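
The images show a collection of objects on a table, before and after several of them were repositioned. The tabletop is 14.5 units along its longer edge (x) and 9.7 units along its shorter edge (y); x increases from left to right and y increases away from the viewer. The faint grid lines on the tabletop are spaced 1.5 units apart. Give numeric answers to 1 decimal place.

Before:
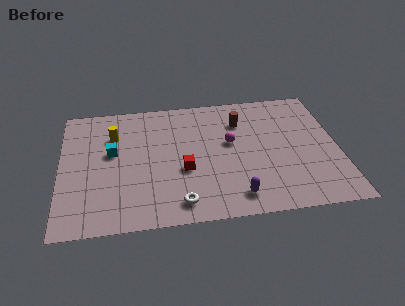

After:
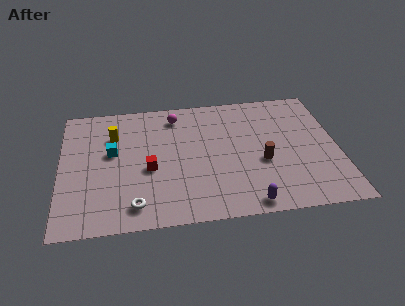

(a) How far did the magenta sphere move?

3.8

The magenta sphere moved from about (8.9, 5.6) to (6.1, 8.1), a distance of √(2.8² + 2.5²) ≈ 3.8.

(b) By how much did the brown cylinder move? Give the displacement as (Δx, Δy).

(1.0, -3.3)

From the two frames, the brown cylinder sits at roughly (9.5, 7.2) before and (10.5, 3.9) after.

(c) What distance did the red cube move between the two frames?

1.8

The red cube was near (6.4, 3.8) before and (4.6, 4.1) after, so it travelled √(1.8² + 0.3²) ≈ 1.8 units.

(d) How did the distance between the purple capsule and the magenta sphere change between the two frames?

+3.9

The distance was about 4.1 in the first image and 8.0 in the second, so they moved 3.9 units further apart.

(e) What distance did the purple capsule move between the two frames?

0.8

The purple capsule moved from about (9.0, 1.5) to (9.6, 0.9), a distance of √(0.6² + 0.6²) ≈ 0.8.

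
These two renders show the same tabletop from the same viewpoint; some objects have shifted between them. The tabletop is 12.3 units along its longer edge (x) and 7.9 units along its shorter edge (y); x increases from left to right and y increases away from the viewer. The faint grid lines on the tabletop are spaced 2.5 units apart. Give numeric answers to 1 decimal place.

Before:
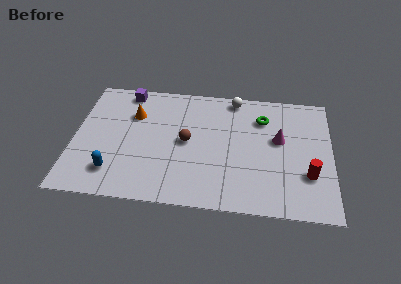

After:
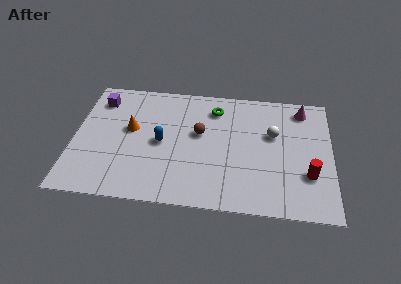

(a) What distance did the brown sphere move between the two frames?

0.8

From (5.4, 4.0) to (6.0, 4.6), the brown sphere covered √(0.6² + 0.6²) ≈ 0.8 units.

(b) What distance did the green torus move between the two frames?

2.3

The green torus was near (9.0, 5.9) before and (6.7, 6.3) after, so it travelled √(2.3² + 0.4²) ≈ 2.3 units.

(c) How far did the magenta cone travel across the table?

2.4

The magenta cone moved from about (9.8, 4.6) to (10.9, 6.7), a distance of √(1.1² + 2.1²) ≈ 2.4.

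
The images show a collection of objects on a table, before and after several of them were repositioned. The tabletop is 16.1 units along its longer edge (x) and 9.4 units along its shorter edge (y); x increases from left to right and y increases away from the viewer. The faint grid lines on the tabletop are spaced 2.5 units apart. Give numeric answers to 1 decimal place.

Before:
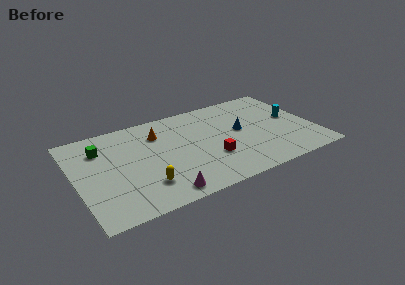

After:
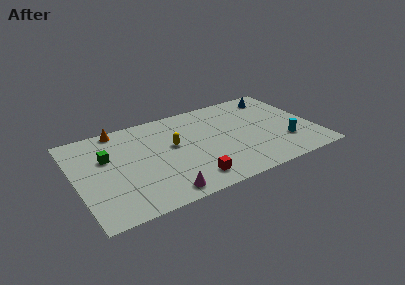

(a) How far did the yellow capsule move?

3.9

The yellow capsule moved from about (4.3, 2.3) to (6.6, 5.4), a distance of √(2.3² + 3.1²) ≈ 3.9.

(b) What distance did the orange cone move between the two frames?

3.0

The orange cone moved from about (5.8, 7.0) to (3.3, 8.6), a distance of √(2.5² + 1.6²) ≈ 3.0.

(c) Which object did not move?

the magenta cone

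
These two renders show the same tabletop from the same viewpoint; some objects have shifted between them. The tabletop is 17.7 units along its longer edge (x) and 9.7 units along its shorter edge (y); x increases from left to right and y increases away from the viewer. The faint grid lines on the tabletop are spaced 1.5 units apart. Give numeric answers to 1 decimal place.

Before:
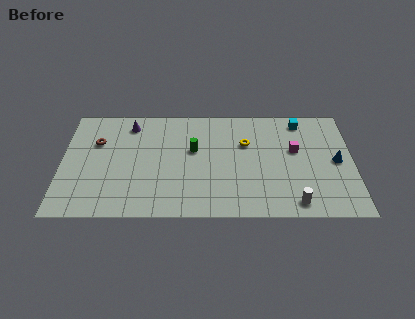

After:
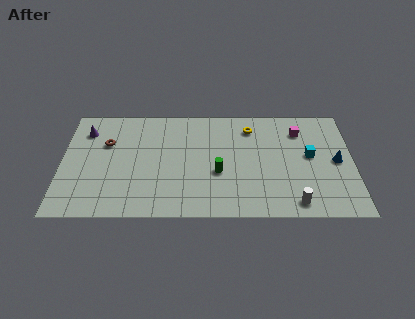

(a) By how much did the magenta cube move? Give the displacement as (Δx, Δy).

(0.3, 1.7)

The magenta cube started near (14.2, 5.8) and ended near (14.5, 7.5).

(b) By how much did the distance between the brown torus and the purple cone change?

-0.9

They were about 2.6 units apart before and 1.7 after — 0.9 units closer together.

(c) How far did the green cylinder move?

2.5

The green cylinder was near (8.0, 5.8) before and (9.5, 3.8) after, so it travelled √(1.5² + 2.0²) ≈ 2.5 units.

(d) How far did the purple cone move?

2.8

The purple cone was near (4.1, 8.1) before and (1.4, 7.5) after, so it travelled √(2.7² + 0.6²) ≈ 2.8 units.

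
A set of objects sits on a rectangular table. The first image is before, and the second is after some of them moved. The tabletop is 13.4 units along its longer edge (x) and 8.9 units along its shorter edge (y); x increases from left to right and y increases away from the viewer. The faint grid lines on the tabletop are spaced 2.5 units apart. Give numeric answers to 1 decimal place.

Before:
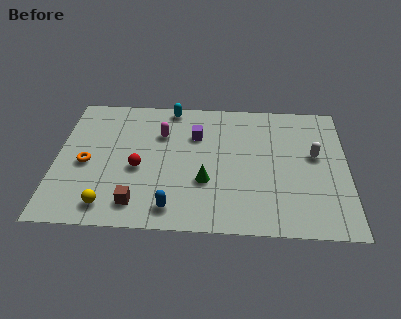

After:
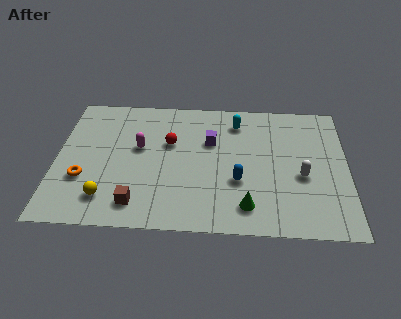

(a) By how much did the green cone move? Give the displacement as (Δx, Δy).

(1.9, -1.5)

The green cone was at about (6.9, 3.1) and moved to about (8.8, 1.6).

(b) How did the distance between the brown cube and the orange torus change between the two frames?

-0.6

They were about 3.5 units apart before and 2.9 after — 0.6 units closer together.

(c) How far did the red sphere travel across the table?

2.3

From (3.8, 3.8) to (5.2, 5.6), the red sphere covered √(1.4² + 1.8²) ≈ 2.3 units.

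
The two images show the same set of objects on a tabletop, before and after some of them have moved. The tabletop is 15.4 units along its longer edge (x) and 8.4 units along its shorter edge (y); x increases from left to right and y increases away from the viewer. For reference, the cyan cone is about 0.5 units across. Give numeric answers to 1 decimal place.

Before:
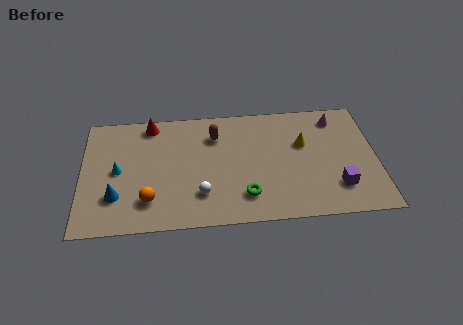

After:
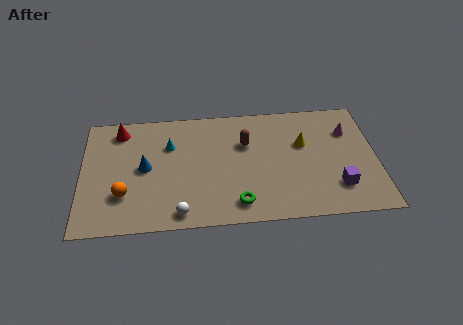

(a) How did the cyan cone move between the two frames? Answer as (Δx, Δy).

(2.7, 1.6)

The cyan cone started near (1.9, 4.2) and ended near (4.6, 5.8).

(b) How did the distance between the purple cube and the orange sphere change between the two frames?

+1.3

The distance was about 9.8 in the first image and 11.1 in the second, so they moved 1.3 units further apart.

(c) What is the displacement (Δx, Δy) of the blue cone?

(1.5, 1.9)

From the two frames, the blue cone sits at roughly (1.8, 2.4) before and (3.3, 4.3) after.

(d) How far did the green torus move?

0.6

The green torus was near (8.5, 1.9) before and (8.1, 1.4) after, so it travelled √(0.4² + 0.5²) ≈ 0.6 units.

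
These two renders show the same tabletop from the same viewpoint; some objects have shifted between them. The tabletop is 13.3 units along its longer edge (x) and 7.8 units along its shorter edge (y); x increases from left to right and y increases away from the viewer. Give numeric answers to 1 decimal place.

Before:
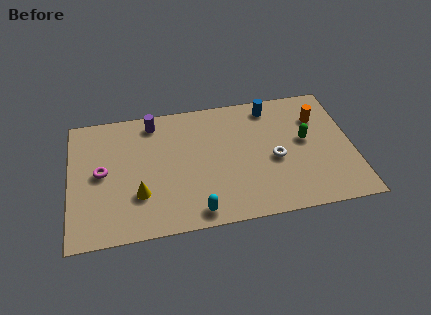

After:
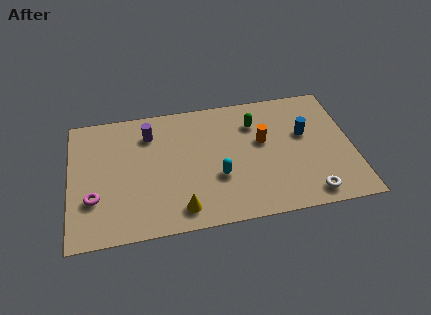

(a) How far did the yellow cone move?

2.2

The yellow cone was near (3.2, 2.4) before and (5.1, 1.2) after, so it travelled √(1.9² + 1.2²) ≈ 2.2 units.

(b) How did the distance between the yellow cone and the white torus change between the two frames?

-0.5

Before: roughly 6.5 units apart; after: 6.0. That's 0.5 units closer together.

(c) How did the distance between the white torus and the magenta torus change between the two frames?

+2.0

Before: roughly 8.1 units apart; after: 10.1. That's 2.0 units further apart.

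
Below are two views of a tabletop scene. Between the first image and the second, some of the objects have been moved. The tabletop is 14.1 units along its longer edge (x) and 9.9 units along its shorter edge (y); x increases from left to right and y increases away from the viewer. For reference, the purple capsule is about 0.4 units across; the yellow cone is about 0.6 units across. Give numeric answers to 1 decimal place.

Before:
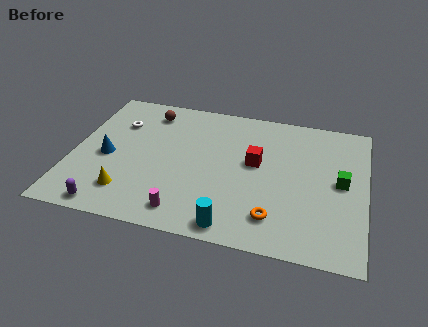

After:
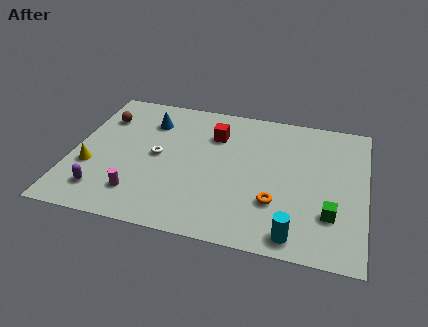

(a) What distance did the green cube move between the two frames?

2.3

The green cube moved from about (12.9, 5.1) to (12.5, 2.8), a distance of √(0.4² + 2.3²) ≈ 2.3.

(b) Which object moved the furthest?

the blue cone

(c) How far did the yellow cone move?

2.4

The yellow cone was near (2.9, 2.1) before and (1.0, 3.5) after, so it travelled √(1.9² + 1.4²) ≈ 2.4 units.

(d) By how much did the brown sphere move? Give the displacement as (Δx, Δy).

(-2.2, -0.9)

The brown sphere was at about (3.4, 8.2) and moved to about (1.2, 7.3).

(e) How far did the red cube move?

2.6

From (8.8, 5.6) to (6.7, 7.2), the red cube covered √(2.1² + 1.6²) ≈ 2.6 units.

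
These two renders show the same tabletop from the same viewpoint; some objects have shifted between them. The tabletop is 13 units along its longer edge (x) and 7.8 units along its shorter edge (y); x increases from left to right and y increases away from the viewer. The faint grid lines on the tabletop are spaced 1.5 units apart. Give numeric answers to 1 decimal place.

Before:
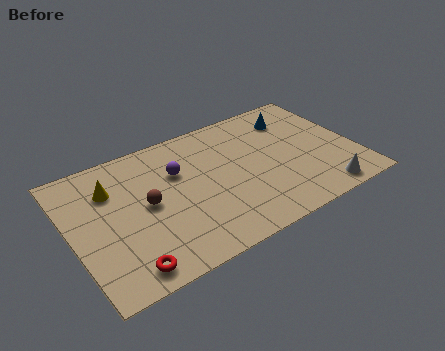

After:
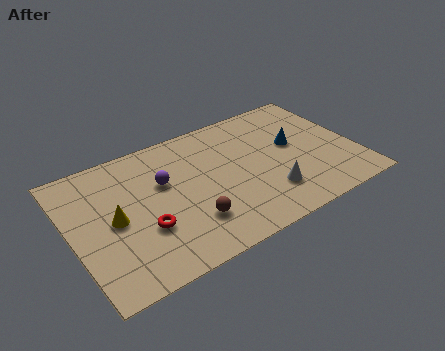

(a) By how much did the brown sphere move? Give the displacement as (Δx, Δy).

(1.7, -1.9)

The brown sphere started near (3.4, 4.0) and ended near (5.1, 2.1).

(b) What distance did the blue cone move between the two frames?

1.7

The blue cone was near (10.6, 6.1) before and (10.3, 4.4) after, so it travelled √(0.3² + 1.7²) ≈ 1.7 units.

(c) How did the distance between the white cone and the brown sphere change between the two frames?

-4.6

Before: roughly 8.2 units apart; after: 3.6. That's 4.6 units closer together.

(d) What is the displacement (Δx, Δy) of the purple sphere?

(-0.7, -0.3)

From the two frames, the purple sphere sits at roughly (5.0, 5.2) before and (4.3, 4.9) after.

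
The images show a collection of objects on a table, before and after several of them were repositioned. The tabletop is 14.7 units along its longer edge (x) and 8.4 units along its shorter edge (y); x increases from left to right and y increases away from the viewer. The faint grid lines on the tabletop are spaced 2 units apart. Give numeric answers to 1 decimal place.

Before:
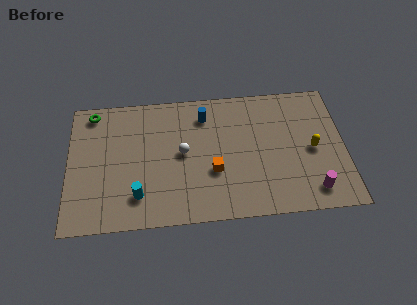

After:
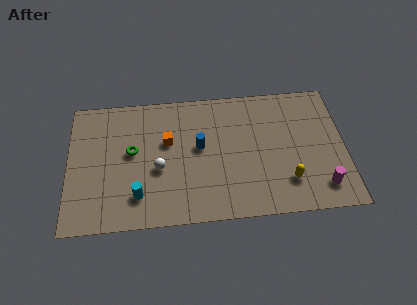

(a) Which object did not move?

the cyan cylinder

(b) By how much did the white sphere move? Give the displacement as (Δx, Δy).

(-1.3, -0.9)

The white sphere started near (6.1, 4.4) and ended near (4.8, 3.5).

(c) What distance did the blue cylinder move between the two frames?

2.0

The blue cylinder was near (7.3, 6.7) before and (7.0, 4.7) after, so it travelled √(0.3² + 2.0²) ≈ 2.0 units.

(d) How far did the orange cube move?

3.2

The orange cube moved from about (7.7, 3.1) to (5.3, 5.2), a distance of √(2.4² + 2.1²) ≈ 3.2.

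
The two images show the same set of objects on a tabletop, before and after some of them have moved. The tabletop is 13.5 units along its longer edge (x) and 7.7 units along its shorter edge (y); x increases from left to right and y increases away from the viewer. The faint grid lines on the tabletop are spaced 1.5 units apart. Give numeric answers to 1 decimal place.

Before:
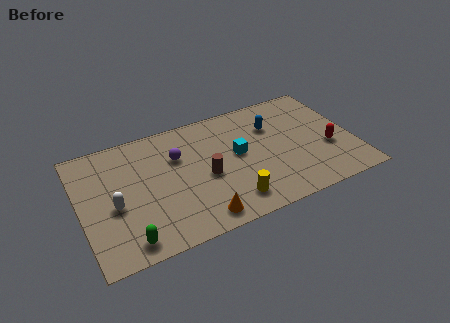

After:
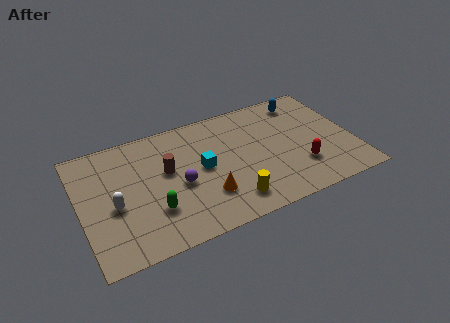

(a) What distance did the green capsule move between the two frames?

1.9

The green capsule moved from about (2.0, 1.0) to (3.4, 2.3), a distance of √(1.4² + 1.3²) ≈ 1.9.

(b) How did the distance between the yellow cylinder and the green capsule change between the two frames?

-1.3

The distance was about 5.1 in the first image and 3.8 in the second, so they moved 1.3 units closer together.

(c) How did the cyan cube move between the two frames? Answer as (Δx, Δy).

(-1.8, -0.2)

From the two frames, the cyan cube sits at roughly (7.8, 4.2) before and (6.0, 4.0) after.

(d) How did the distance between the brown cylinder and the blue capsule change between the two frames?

+3.3

The distance was about 4.1 in the first image and 7.4 in the second, so they moved 3.3 units further apart.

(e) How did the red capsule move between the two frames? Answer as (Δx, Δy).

(-1.5, -0.7)

The red capsule started near (12.2, 2.9) and ended near (10.7, 2.2).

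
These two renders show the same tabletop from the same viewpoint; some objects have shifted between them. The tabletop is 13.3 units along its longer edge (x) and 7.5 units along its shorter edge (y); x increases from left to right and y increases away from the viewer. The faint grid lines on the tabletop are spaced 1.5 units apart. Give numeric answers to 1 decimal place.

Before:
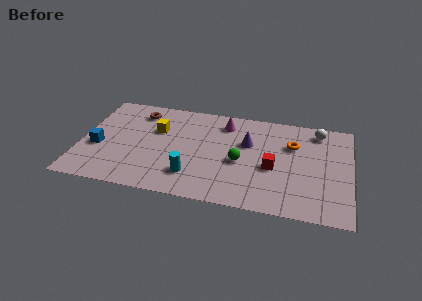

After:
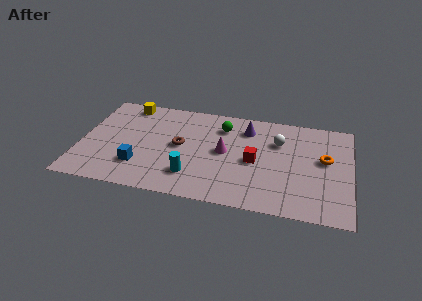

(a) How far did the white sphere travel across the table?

2.2

The white sphere was near (11.6, 6.4) before and (9.7, 5.2) after, so it travelled √(1.9² + 1.2²) ≈ 2.2 units.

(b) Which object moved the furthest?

the brown torus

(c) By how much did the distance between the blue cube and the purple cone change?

-1.1

They were about 7.5 units apart before and 6.4 after — 1.1 units closer together.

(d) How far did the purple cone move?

1.1

From (8.2, 4.8) to (8.1, 5.9), the purple cone covered √(0.1² + 1.1²) ≈ 1.1 units.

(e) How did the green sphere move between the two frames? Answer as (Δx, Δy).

(-1.0, 2.5)

The green sphere was at about (7.9, 3.3) and moved to about (6.9, 5.8).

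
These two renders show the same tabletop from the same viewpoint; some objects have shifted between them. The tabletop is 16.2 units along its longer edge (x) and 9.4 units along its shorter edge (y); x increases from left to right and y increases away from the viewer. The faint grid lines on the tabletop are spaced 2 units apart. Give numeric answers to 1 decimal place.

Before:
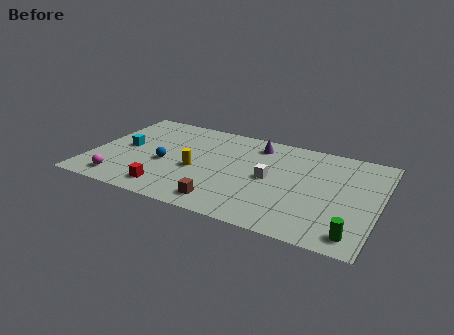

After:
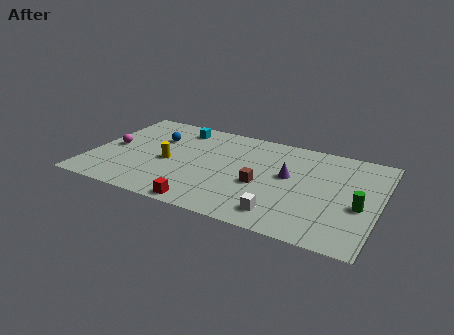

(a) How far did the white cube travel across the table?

3.3

From (10.1, 4.7) to (11.1, 1.6), the white cube covered √(1.0² + 3.1²) ≈ 3.3 units.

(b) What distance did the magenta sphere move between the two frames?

3.3

The magenta sphere moved from about (2.0, 1.4) to (1.1, 4.6), a distance of √(0.9² + 3.2²) ≈ 3.3.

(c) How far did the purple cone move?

3.3

The purple cone moved from about (9.0, 7.8) to (11.1, 5.3), a distance of √(2.1² + 2.5²) ≈ 3.3.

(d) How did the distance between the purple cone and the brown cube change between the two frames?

-4.5

They were about 6.5 units apart before and 2.0 after — 4.5 units closer together.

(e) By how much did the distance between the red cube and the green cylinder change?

-1.5

Before: roughly 10.4 units apart; after: 8.9. That's 1.5 units closer together.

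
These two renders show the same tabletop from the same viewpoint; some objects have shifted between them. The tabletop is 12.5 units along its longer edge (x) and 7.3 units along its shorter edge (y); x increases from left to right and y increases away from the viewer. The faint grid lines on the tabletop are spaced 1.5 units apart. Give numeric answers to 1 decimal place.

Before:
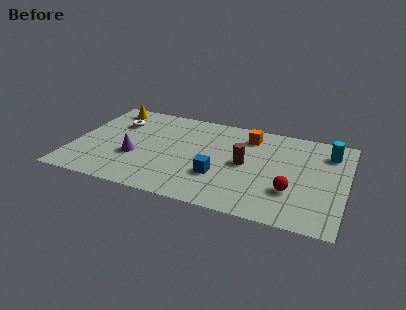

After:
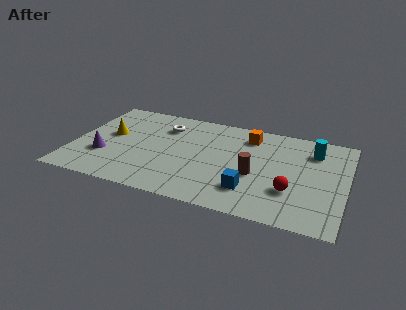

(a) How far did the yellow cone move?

2.2

From (1.3, 6.3) to (1.6, 4.1), the yellow cone covered √(0.3² + 2.2²) ≈ 2.2 units.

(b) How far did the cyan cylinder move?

0.7

The cyan cylinder moved from about (11.6, 5.7) to (10.9, 5.6), a distance of √(0.7² + 0.1²) ≈ 0.7.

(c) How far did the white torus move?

2.2

The white torus moved from about (1.8, 5.2) to (4.0, 5.5), a distance of √(2.2² + 0.3²) ≈ 2.2.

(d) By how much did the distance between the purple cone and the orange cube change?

+1.4

They were about 5.9 units apart before and 7.3 after — 1.4 units further apart.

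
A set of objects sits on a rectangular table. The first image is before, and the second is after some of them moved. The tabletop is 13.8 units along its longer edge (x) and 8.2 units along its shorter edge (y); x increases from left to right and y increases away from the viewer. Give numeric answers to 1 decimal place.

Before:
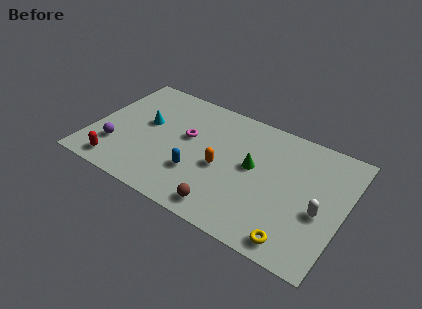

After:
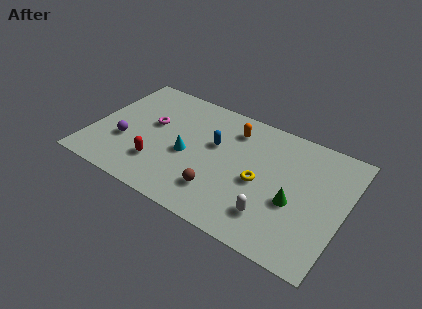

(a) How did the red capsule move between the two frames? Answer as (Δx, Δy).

(2.1, 1.1)

The red capsule started near (1.8, 1.1) and ended near (3.9, 2.2).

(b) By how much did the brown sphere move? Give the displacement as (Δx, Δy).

(-0.5, 0.9)

The brown sphere was at about (7.8, 1.1) and moved to about (7.3, 2.0).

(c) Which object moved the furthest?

the yellow torus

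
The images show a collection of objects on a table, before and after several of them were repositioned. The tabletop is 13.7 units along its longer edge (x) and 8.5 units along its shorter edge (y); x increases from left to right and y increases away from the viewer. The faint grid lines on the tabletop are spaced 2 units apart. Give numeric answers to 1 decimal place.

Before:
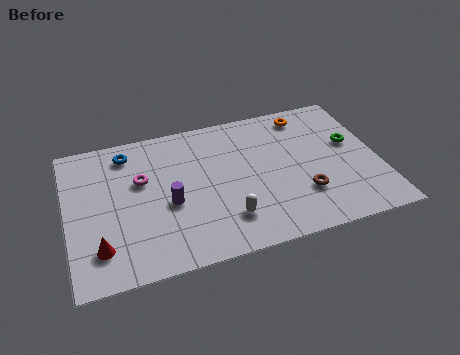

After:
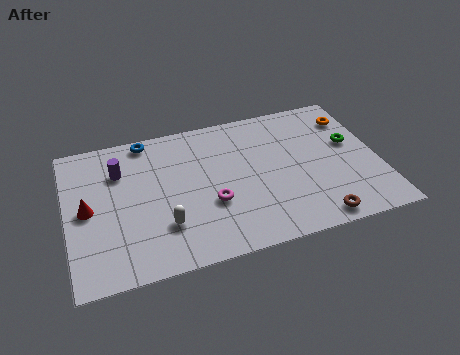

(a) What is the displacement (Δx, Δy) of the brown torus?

(0.4, -1.6)

The brown torus started near (10.2, 2.5) and ended near (10.6, 0.9).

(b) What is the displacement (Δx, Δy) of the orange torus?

(2.0, -0.7)

From the two frames, the orange torus sits at roughly (10.8, 7.3) before and (12.8, 6.6) after.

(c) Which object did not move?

the green torus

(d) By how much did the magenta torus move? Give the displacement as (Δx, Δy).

(2.9, -2.2)

The magenta torus started near (3.3, 5.3) and ended near (6.2, 3.1).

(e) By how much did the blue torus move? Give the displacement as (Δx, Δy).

(0.9, 0.6)

The blue torus started near (2.8, 7.1) and ended near (3.7, 7.7).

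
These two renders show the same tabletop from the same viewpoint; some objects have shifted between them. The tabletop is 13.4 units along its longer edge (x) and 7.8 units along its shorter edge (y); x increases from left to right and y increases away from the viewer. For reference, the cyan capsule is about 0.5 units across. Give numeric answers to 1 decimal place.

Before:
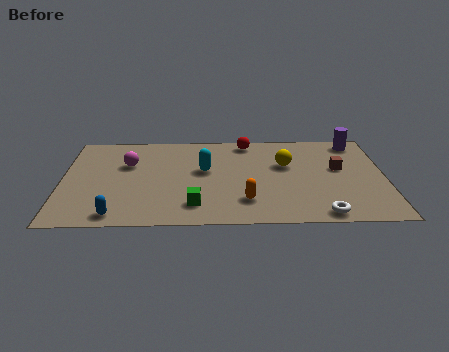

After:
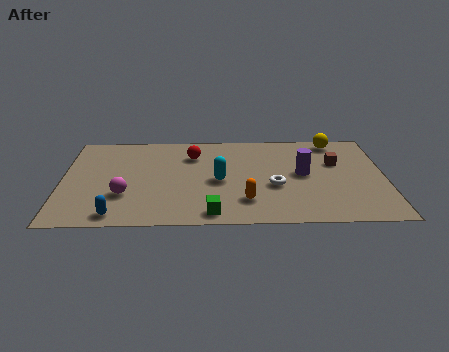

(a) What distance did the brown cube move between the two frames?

0.5

The brown cube moved from about (11.5, 4.5) to (11.4, 5.0), a distance of √(0.1² + 0.5²) ≈ 0.5.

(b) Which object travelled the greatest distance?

the purple cylinder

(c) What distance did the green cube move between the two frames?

1.0

The green cube moved from about (5.5, 1.6) to (6.2, 0.9), a distance of √(0.7² + 0.7²) ≈ 1.0.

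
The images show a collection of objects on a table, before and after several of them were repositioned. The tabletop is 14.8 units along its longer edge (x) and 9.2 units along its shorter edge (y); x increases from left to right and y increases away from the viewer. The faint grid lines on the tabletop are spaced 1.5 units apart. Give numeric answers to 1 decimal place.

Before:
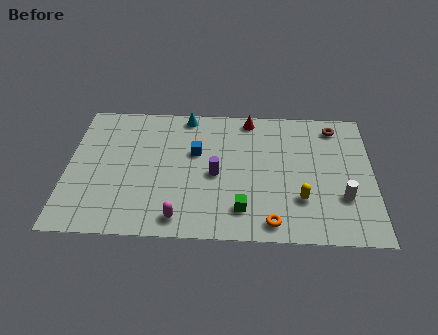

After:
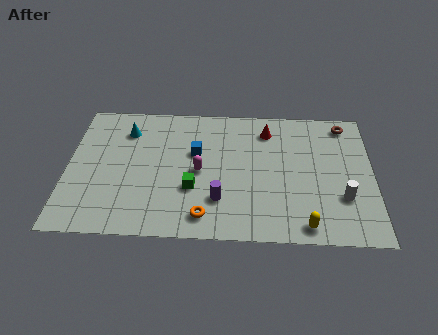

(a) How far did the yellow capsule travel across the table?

1.7

The yellow capsule moved from about (11.3, 2.7) to (11.5, 1.0), a distance of √(0.2² + 1.7²) ≈ 1.7.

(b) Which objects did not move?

the white cylinder and the blue cube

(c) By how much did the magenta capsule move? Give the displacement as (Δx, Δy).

(0.9, 3.2)

The magenta capsule started near (5.5, 1.2) and ended near (6.4, 4.4).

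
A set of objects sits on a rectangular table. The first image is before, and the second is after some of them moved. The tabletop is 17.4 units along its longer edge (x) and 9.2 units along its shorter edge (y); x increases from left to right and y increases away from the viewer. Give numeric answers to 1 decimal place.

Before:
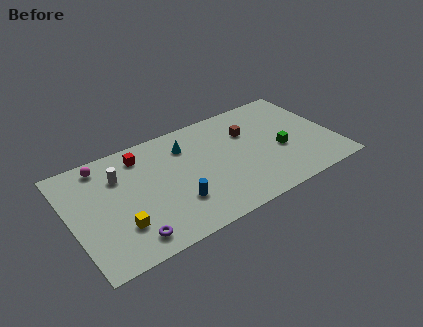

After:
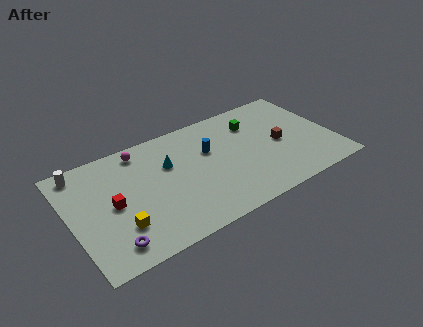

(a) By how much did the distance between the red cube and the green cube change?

+0.5

Before: roughly 9.6 units apart; after: 10.1. That's 0.5 units further apart.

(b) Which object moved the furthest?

the blue cylinder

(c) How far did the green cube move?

3.4

The green cube was near (13.8, 3.8) before and (12.5, 6.9) after, so it travelled √(1.3² + 3.1²) ≈ 3.4 units.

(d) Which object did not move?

the yellow cube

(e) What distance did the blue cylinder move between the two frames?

4.2

From (6.6, 2.7) to (9.3, 5.9), the blue cylinder covered √(2.7² + 3.2²) ≈ 4.2 units.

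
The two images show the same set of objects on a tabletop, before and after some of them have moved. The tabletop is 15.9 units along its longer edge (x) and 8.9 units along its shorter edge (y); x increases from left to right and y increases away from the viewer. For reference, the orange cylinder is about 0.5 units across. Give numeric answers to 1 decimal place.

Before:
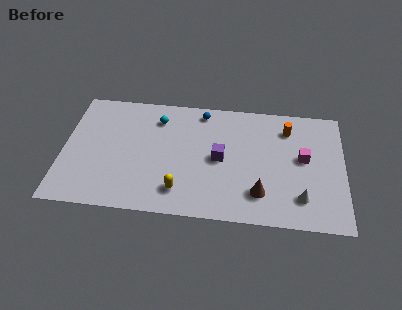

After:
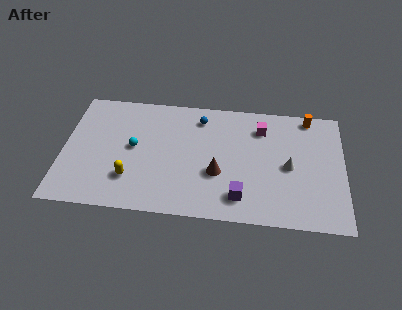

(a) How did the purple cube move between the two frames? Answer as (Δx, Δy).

(1.2, -2.7)

The purple cube started near (8.9, 4.4) and ended near (10.1, 1.7).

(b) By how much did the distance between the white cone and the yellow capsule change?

+2.3

The distance was about 6.8 in the first image and 9.1 in the second, so they moved 2.3 units further apart.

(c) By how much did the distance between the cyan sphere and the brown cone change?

-2.7

Before: roughly 7.7 units apart; after: 5.0. That's 2.7 units closer together.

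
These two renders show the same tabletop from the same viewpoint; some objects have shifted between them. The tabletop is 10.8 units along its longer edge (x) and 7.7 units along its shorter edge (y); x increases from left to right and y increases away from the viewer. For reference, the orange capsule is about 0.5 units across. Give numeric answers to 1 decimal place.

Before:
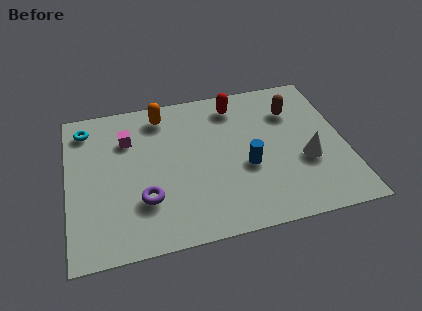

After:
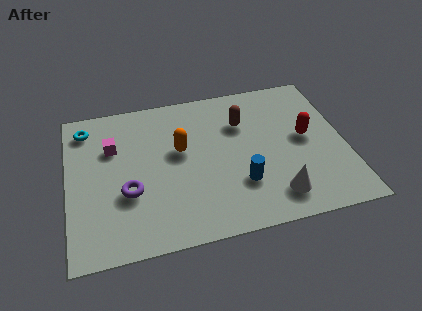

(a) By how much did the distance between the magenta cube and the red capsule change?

+3.2

Before: roughly 4.4 units apart; after: 7.6. That's 3.2 units further apart.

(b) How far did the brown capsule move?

2.0

The brown capsule moved from about (8.9, 5.6) to (6.9, 5.4), a distance of √(2.0² + 0.2²) ≈ 2.0.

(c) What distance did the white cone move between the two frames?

2.0

From (9.2, 2.9) to (7.9, 1.4), the white cone covered √(1.3² + 1.5²) ≈ 2.0 units.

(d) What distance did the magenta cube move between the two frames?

0.7

The magenta cube moved from about (2.4, 5.5) to (1.8, 5.2), a distance of √(0.6² + 0.3²) ≈ 0.7.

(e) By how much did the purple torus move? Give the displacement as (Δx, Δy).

(-0.6, 0.5)

From the two frames, the purple torus sits at roughly (2.9, 2.3) before and (2.3, 2.8) after.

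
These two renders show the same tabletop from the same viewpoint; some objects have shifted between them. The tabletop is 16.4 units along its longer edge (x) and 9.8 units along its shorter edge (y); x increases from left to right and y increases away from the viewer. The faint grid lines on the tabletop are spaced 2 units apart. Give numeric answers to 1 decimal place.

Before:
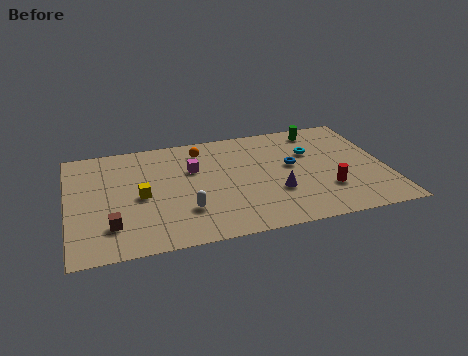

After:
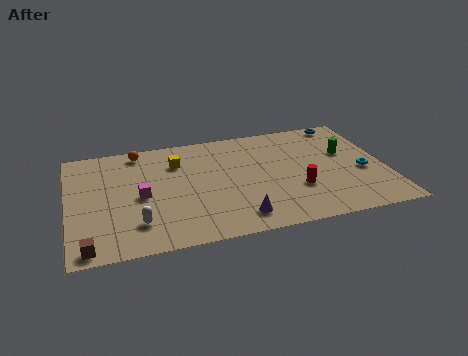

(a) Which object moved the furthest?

the blue torus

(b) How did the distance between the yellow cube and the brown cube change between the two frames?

+5.2

They were about 2.7 units apart before and 7.9 after — 5.2 units further apart.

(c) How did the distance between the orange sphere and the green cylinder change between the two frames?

+4.7

The distance was about 6.3 in the first image and 11.0 in the second, so they moved 4.7 units further apart.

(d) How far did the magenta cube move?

3.3

From (6.5, 6.4) to (3.7, 4.6), the magenta cube covered √(2.8² + 1.8²) ≈ 3.3 units.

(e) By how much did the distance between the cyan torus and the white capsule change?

+4.2

The distance was about 7.7 in the first image and 11.9 in the second, so they moved 4.2 units further apart.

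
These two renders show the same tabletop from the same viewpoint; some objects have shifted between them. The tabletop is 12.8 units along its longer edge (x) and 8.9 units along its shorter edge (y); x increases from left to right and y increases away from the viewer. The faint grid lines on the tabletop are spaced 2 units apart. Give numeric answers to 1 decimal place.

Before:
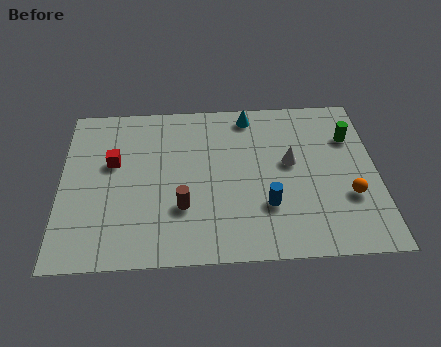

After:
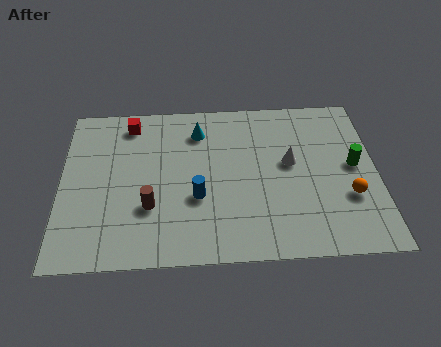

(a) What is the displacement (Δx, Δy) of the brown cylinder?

(-1.3, 0.1)

From the two frames, the brown cylinder sits at roughly (4.9, 2.8) before and (3.6, 2.9) after.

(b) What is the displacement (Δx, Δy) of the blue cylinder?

(-2.8, 0.6)

The blue cylinder was at about (8.3, 2.7) and moved to about (5.5, 3.3).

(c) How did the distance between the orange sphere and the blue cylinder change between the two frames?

+2.8

The distance was about 3.3 in the first image and 6.1 in the second, so they moved 2.8 units further apart.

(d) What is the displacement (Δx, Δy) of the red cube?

(0.7, 2.2)

The red cube was at about (2.1, 5.4) and moved to about (2.8, 7.6).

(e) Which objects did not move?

the orange sphere and the white cone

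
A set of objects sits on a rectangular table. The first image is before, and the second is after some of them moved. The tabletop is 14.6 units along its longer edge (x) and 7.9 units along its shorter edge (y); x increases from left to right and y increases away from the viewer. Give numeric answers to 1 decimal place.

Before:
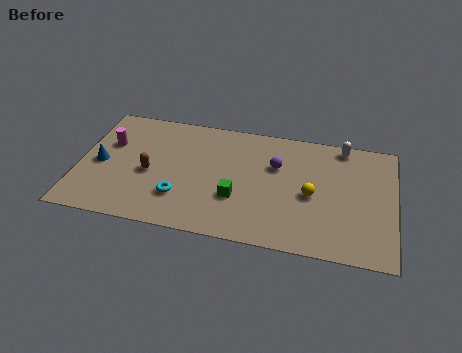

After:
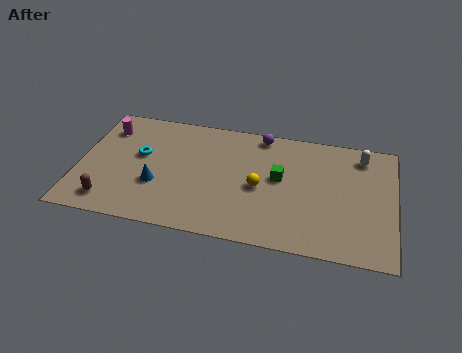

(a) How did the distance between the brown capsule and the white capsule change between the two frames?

+3.1

Before: roughly 9.5 units apart; after: 12.6. That's 3.1 units further apart.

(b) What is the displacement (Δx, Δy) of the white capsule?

(0.9, -0.5)

The white capsule was at about (12.1, 7.1) and moved to about (13.0, 6.6).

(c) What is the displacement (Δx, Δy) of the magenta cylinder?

(-0.2, 1.0)

From the two frames, the magenta cylinder sits at roughly (1.3, 5.1) before and (1.1, 6.1) after.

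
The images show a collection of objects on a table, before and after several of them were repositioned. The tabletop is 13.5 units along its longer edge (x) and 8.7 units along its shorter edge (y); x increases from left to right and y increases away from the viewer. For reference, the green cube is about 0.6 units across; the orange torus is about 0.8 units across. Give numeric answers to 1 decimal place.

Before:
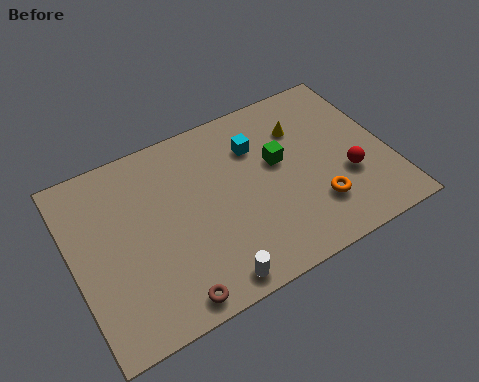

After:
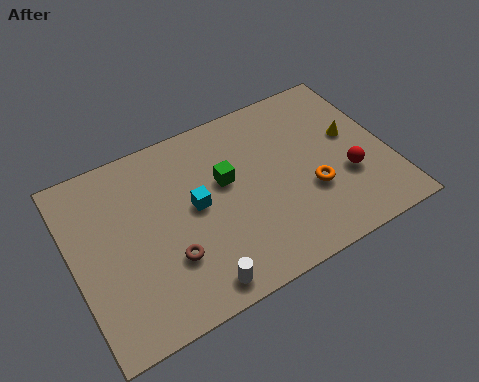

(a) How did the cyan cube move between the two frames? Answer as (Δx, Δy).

(-2.9, -1.7)

The cyan cube was at about (8.1, 6.3) and moved to about (5.2, 4.6).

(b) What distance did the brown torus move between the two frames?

1.8

The brown torus was near (3.6, 0.9) before and (3.8, 2.7) after, so it travelled √(0.2² + 1.8²) ≈ 1.8 units.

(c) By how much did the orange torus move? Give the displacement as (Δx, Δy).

(-0.1, 0.8)

From the two frames, the orange torus sits at roughly (10.1, 2.3) before and (10.0, 3.1) after.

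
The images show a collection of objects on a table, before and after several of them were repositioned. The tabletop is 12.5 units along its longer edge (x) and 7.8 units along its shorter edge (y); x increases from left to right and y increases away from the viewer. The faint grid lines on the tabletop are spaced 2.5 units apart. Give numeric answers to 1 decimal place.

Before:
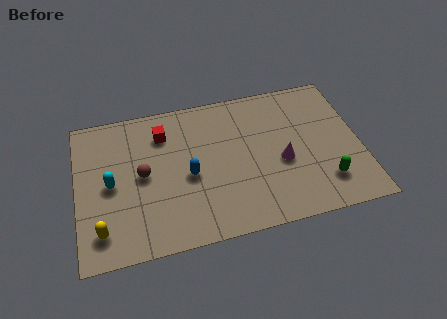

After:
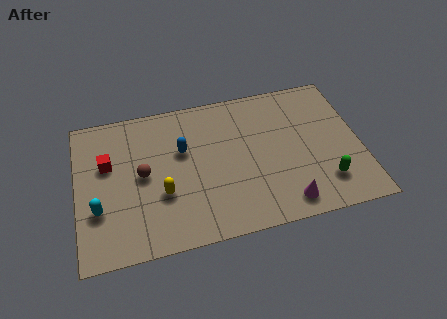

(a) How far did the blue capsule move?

1.4

From (4.9, 3.5) to (4.7, 4.9), the blue capsule covered √(0.2² + 1.4²) ≈ 1.4 units.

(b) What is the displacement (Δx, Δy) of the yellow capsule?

(2.7, 1.3)

The yellow capsule was at about (1.0, 1.5) and moved to about (3.7, 2.8).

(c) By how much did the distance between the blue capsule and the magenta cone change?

+1.6

They were about 4.1 units apart before and 5.7 after — 1.6 units further apart.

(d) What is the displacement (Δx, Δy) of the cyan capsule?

(-0.6, -1.2)

From the two frames, the cyan capsule sits at roughly (1.5, 3.8) before and (0.9, 2.6) after.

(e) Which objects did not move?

the brown sphere and the green capsule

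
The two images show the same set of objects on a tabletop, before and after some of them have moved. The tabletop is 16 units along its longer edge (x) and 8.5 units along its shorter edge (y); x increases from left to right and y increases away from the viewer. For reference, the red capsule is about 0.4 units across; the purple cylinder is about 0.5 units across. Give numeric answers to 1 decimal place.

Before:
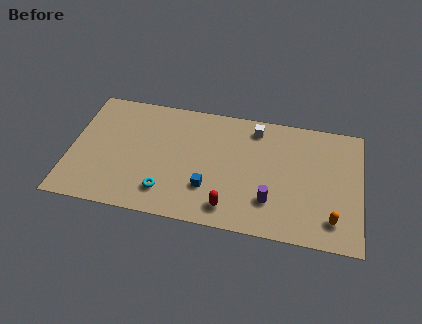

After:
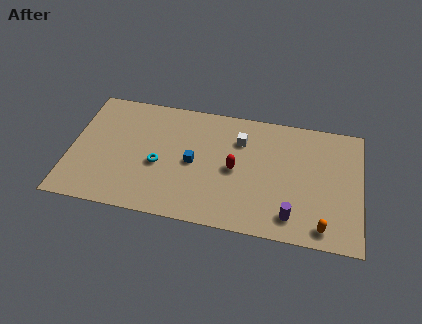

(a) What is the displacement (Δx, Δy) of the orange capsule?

(-0.5, -0.6)

The orange capsule was at about (14.5, 1.7) and moved to about (14.0, 1.1).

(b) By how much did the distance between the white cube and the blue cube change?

-2.0

Before: roughly 5.3 units apart; after: 3.3. That's 2.0 units closer together.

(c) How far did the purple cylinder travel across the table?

1.4

From (11.1, 2.3) to (12.3, 1.5), the purple cylinder covered √(1.2² + 0.8²) ≈ 1.4 units.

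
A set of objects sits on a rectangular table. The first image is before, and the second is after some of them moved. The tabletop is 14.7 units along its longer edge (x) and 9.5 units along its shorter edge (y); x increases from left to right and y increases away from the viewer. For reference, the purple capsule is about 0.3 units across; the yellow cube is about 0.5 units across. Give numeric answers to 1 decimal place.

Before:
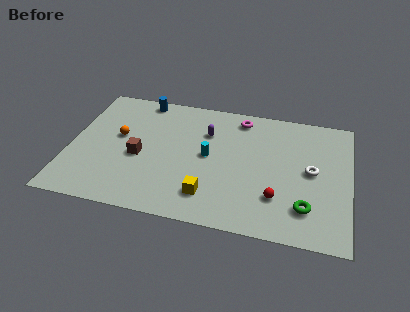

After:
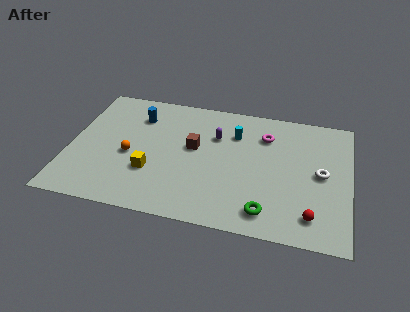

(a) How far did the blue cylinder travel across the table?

1.4

The blue cylinder was near (3.5, 8.6) before and (3.4, 7.2) after, so it travelled √(0.1² + 1.4²) ≈ 1.4 units.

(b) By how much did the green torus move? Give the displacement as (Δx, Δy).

(-2.0, -0.7)

From the two frames, the green torus sits at roughly (12.5, 2.2) before and (10.5, 1.5) after.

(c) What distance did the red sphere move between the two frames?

2.0

From (11.0, 2.6) to (12.8, 1.7), the red sphere covered √(1.8² + 0.9²) ≈ 2.0 units.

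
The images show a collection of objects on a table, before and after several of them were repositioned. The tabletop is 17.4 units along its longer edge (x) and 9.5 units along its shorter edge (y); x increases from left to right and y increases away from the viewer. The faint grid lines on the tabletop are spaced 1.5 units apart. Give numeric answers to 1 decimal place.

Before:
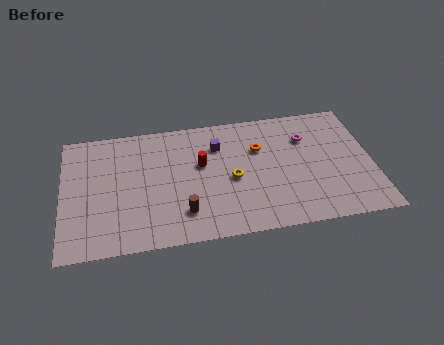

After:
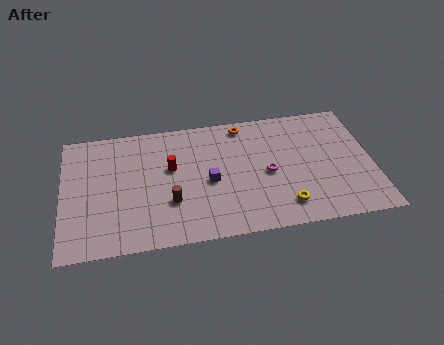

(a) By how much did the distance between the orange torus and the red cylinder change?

+1.6

Before: roughly 3.4 units apart; after: 5.0. That's 1.6 units further apart.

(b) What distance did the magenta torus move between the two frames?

3.3

From (13.8, 6.8) to (11.5, 4.4), the magenta torus covered √(2.3² + 2.4²) ≈ 3.3 units.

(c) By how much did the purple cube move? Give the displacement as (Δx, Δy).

(-0.6, -2.7)

The purple cube started near (8.8, 7.0) and ended near (8.2, 4.3).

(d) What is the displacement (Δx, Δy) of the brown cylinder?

(-0.7, 0.9)

The brown cylinder was at about (6.7, 2.2) and moved to about (6.0, 3.1).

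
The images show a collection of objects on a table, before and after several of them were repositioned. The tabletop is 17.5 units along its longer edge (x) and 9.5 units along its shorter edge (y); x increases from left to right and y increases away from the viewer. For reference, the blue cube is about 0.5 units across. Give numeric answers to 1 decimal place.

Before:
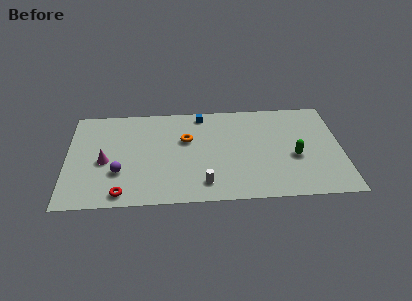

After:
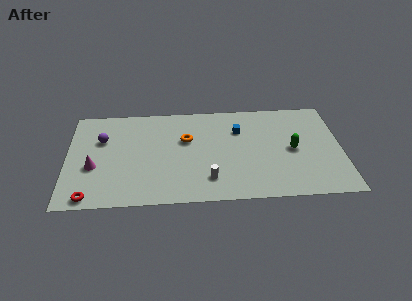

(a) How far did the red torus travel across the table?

2.0

The red torus was near (3.5, 1.1) before and (1.5, 0.9) after, so it travelled √(2.0² + 0.2²) ≈ 2.0 units.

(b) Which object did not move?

the orange torus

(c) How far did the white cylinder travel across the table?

0.5

The white cylinder was near (8.7, 1.7) before and (9.0, 2.1) after, so it travelled √(0.3² + 0.4²) ≈ 0.5 units.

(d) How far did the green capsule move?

0.7

The green capsule moved from about (14.5, 3.9) to (14.4, 4.6), a distance of √(0.1² + 0.7²) ≈ 0.7.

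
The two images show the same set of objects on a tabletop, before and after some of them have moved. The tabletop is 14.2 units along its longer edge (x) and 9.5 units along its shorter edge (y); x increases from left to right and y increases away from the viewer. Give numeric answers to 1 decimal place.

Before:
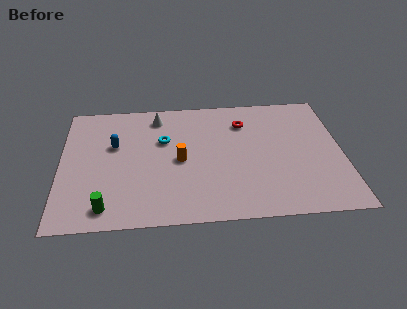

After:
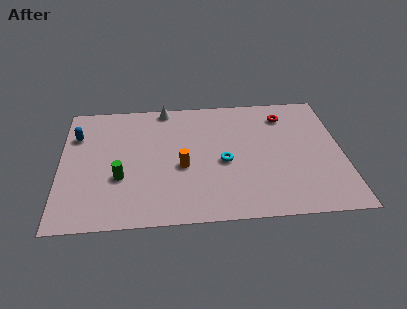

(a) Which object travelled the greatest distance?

the cyan torus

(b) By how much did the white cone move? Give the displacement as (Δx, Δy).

(0.4, 0.7)

The white cone started near (4.9, 8.0) and ended near (5.3, 8.7).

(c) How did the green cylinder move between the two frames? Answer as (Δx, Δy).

(0.7, 2.1)

The green cylinder started near (2.3, 1.3) and ended near (3.0, 3.4).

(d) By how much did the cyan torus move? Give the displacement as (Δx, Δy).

(3.0, -1.9)

The cyan torus started near (5.2, 6.1) and ended near (8.2, 4.2).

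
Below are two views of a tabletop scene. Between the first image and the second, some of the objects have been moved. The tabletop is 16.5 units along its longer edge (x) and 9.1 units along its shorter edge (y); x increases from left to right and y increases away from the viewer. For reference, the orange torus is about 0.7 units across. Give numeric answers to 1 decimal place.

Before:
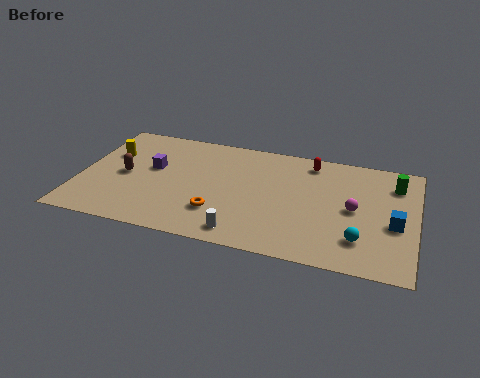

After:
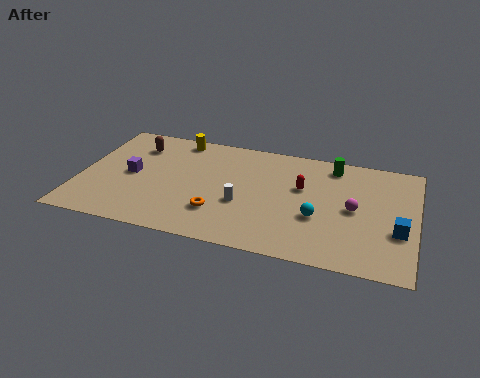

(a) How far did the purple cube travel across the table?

1.3

The purple cube moved from about (3.5, 5.3) to (2.5, 4.5), a distance of √(1.0² + 0.8²) ≈ 1.3.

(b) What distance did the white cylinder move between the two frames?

2.3

The white cylinder was near (8.3, 1.2) before and (8.1, 3.5) after, so it travelled √(0.2² + 2.3²) ≈ 2.3 units.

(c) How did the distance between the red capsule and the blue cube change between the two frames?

-0.6

The distance was about 5.9 in the first image and 5.3 in the second, so they moved 0.6 units closer together.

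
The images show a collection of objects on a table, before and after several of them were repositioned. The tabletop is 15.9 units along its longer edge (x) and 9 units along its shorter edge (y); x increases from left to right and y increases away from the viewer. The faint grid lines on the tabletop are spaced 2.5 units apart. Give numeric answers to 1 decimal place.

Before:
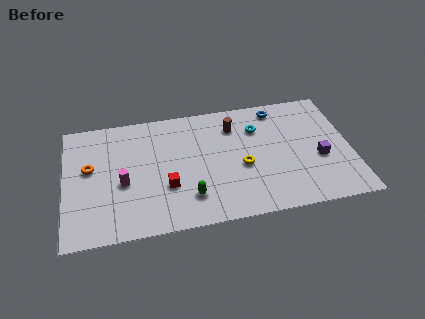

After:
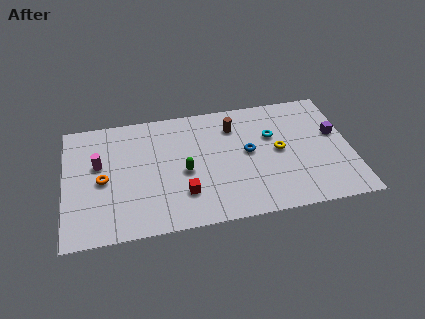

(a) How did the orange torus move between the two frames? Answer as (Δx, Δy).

(0.7, -1.0)

The orange torus was at about (1.4, 5.2) and moved to about (2.1, 4.2).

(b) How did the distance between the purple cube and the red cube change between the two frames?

+0.6

They were about 8.5 units apart before and 9.1 after — 0.6 units further apart.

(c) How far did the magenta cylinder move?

2.1

The magenta cylinder moved from about (3.2, 3.8) to (1.9, 5.4), a distance of √(1.3² + 1.6²) ≈ 2.1.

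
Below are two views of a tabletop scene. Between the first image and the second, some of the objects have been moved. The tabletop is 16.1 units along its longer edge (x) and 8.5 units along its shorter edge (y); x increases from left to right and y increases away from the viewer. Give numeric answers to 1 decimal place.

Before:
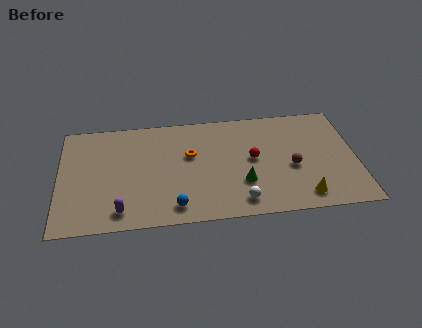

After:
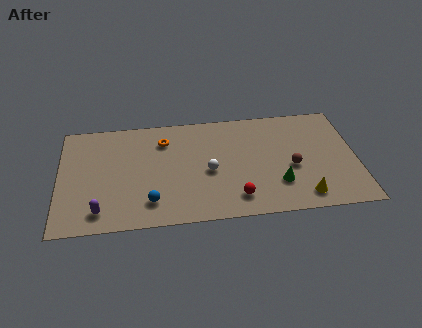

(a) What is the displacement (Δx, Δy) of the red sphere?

(-1.0, -2.9)

The red sphere was at about (10.5, 4.5) and moved to about (9.5, 1.6).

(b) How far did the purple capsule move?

1.1

From (3.3, 1.3) to (2.2, 1.4), the purple capsule covered √(1.1² + 0.1²) ≈ 1.1 units.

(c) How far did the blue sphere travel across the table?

1.4

The blue sphere was near (6.2, 1.3) before and (4.9, 1.8) after, so it travelled √(1.3² + 0.5²) ≈ 1.4 units.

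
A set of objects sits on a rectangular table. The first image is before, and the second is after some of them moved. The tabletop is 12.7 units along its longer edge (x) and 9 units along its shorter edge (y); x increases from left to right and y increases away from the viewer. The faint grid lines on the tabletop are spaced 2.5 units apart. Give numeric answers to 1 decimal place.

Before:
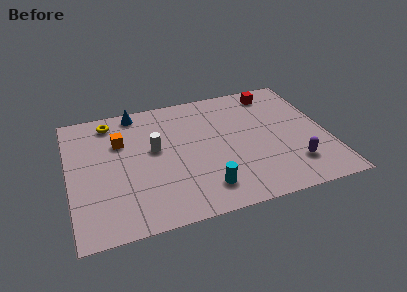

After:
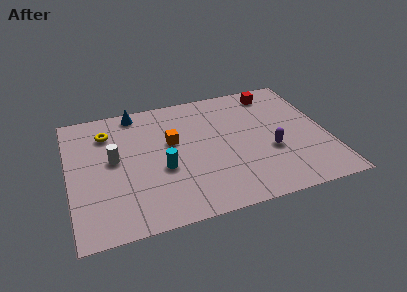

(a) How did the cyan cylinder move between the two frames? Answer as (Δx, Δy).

(-1.9, 1.9)

The cyan cylinder was at about (6.4, 1.7) and moved to about (4.5, 3.6).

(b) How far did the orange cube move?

2.6

The orange cube was near (2.6, 6.1) before and (5.1, 5.4) after, so it travelled √(2.5² + 0.7²) ≈ 2.6 units.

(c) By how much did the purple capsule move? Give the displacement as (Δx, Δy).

(-1.0, 1.3)

The purple capsule was at about (10.8, 2.1) and moved to about (9.8, 3.4).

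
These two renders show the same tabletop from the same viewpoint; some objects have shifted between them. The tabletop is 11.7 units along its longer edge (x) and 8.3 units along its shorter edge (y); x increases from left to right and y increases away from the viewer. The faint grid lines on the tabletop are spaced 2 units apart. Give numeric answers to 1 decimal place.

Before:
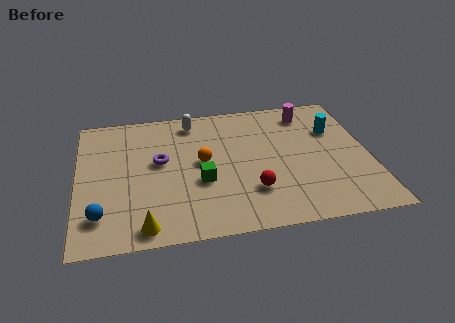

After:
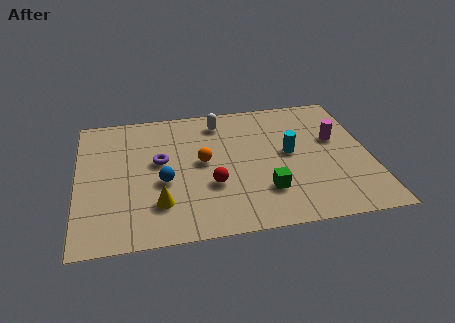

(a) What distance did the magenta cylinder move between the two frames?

2.1

The magenta cylinder moved from about (9.4, 6.9) to (10.4, 5.0), a distance of √(1.0² + 1.9²) ≈ 2.1.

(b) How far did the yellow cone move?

1.3

From (2.6, 0.9) to (3.2, 2.1), the yellow cone covered √(0.6² + 1.2²) ≈ 1.3 units.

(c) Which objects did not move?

the orange sphere and the purple torus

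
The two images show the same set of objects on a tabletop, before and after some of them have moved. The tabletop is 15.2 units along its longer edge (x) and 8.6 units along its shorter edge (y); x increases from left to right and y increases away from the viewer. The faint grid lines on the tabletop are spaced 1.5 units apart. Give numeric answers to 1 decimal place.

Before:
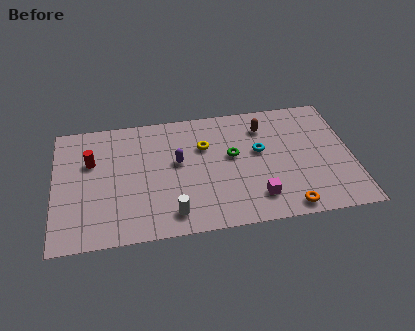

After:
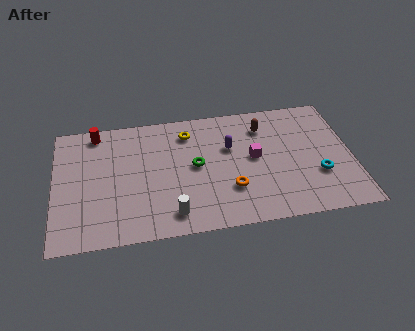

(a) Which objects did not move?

the brown capsule and the white cylinder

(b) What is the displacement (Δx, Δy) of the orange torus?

(-2.8, 1.7)

The orange torus started near (11.7, 0.9) and ended near (8.9, 2.6).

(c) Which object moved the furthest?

the cyan torus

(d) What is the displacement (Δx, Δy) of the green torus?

(-1.9, -0.4)

The green torus was at about (9.1, 4.9) and moved to about (7.2, 4.5).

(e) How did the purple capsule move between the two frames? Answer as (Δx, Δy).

(2.7, 0.6)

The purple capsule started near (6.3, 4.9) and ended near (9.0, 5.5).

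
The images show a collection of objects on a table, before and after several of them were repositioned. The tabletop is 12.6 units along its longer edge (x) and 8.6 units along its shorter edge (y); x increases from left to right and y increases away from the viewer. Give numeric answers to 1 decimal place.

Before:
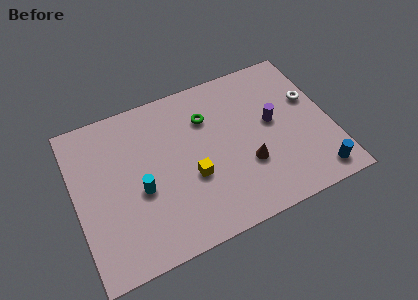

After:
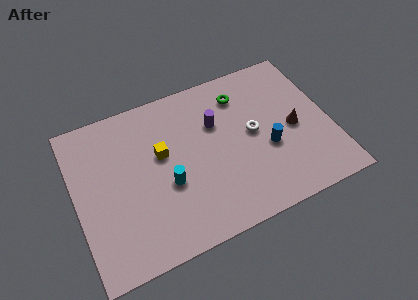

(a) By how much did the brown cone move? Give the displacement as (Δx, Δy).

(2.5, 1.1)

The brown cone started near (8.3, 2.9) and ended near (10.8, 4.0).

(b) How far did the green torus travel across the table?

1.9

From (6.7, 6.2) to (8.5, 6.8), the green torus covered √(1.8² + 0.6²) ≈ 1.9 units.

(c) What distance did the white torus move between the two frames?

3.1

From (11.8, 5.3) to (8.8, 4.5), the white torus covered √(3.0² + 0.8²) ≈ 3.1 units.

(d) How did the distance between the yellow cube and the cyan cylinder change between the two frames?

-0.8

Before: roughly 2.5 units apart; after: 1.7. That's 0.8 units closer together.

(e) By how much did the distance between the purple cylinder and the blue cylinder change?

-0.7

They were about 4.0 units apart before and 3.3 after — 0.7 units closer together.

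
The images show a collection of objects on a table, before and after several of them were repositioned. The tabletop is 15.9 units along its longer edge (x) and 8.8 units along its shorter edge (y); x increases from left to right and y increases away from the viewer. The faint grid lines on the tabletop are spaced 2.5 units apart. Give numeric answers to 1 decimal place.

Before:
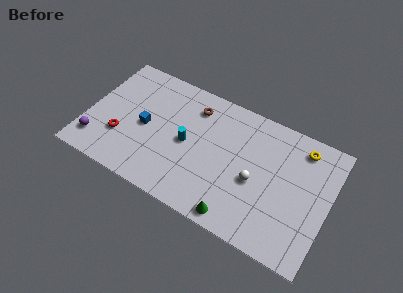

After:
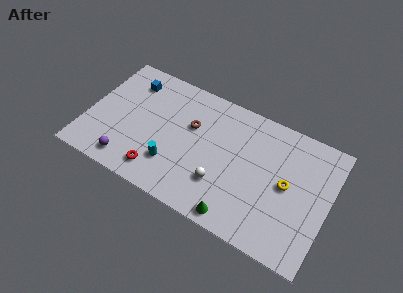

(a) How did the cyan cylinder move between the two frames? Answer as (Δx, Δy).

(-0.7, -1.9)

The cyan cylinder started near (6.6, 4.3) and ended near (5.9, 2.4).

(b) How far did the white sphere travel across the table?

2.4

The white sphere was near (11.2, 3.8) before and (9.1, 2.6) after, so it travelled √(2.1² + 1.2²) ≈ 2.4 units.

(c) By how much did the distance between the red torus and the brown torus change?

-1.6

The distance was about 6.0 in the first image and 4.4 in the second, so they moved 1.6 units closer together.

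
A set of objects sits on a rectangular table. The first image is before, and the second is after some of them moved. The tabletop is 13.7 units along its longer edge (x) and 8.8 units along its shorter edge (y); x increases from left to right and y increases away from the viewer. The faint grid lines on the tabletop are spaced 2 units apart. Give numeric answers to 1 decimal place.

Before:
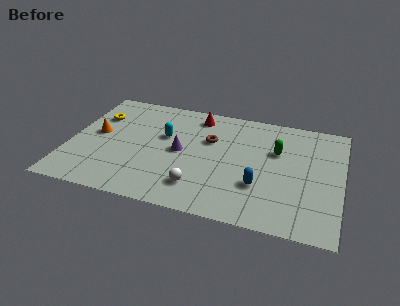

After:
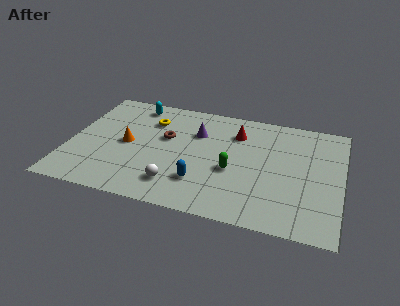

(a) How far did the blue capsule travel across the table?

2.9

The blue capsule was near (9.7, 2.8) before and (6.8, 2.3) after, so it travelled √(2.9² + 0.5²) ≈ 2.9 units.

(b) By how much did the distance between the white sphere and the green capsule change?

-2.1

Before: roughly 5.3 units apart; after: 3.2. That's 2.1 units closer together.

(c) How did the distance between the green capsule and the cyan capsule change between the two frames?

+0.9

Before: roughly 5.7 units apart; after: 6.6. That's 0.9 units further apart.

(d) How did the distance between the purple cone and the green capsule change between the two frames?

-1.8

Before: roughly 5.0 units apart; after: 3.2. That's 1.8 units closer together.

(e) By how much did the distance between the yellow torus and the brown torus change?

-4.3

The distance was about 5.8 in the first image and 1.5 in the second, so they moved 4.3 units closer together.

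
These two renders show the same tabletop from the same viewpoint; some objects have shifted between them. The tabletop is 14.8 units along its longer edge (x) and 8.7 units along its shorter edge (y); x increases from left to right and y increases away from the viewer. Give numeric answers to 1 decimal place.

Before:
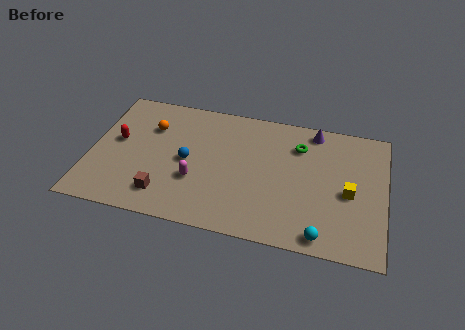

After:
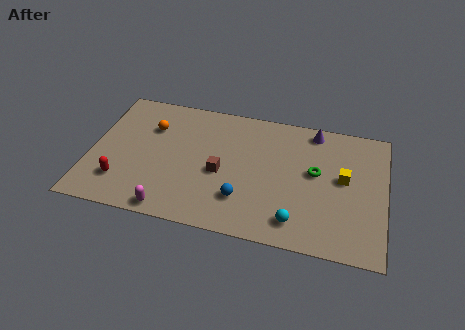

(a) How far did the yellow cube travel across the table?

0.9

The yellow cube was near (13.0, 3.9) before and (12.7, 4.8) after, so it travelled √(0.3² + 0.9²) ≈ 0.9 units.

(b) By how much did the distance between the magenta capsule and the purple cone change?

+2.3

Before: roughly 7.4 units apart; after: 9.7. That's 2.3 units further apart.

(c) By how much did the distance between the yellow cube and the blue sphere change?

-2.6

The distance was about 8.1 in the first image and 5.5 in the second, so they moved 2.6 units closer together.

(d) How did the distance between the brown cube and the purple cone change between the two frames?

-3.4

The distance was about 9.4 in the first image and 6.0 in the second, so they moved 3.4 units closer together.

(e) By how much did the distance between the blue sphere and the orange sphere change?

+3.4

Before: roughly 2.8 units apart; after: 6.2. That's 3.4 units further apart.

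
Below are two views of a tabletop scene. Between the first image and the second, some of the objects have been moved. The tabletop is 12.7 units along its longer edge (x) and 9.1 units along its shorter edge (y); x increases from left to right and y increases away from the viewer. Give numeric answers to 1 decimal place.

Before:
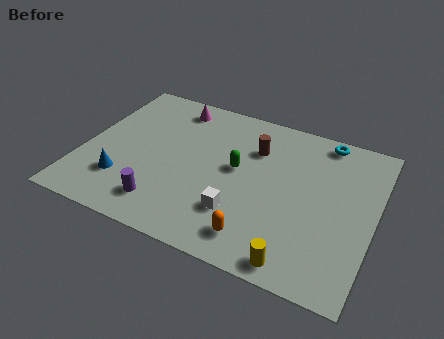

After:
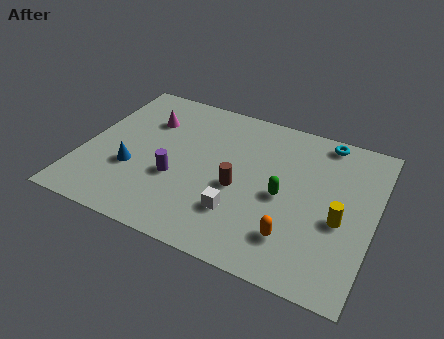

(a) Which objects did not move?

the white cube and the cyan torus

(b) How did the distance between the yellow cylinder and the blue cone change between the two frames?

+1.1

They were about 7.9 units apart before and 9.0 after — 1.1 units further apart.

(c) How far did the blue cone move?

0.9

The blue cone moved from about (2.0, 2.4) to (2.3, 3.2), a distance of √(0.3² + 0.8²) ≈ 0.9.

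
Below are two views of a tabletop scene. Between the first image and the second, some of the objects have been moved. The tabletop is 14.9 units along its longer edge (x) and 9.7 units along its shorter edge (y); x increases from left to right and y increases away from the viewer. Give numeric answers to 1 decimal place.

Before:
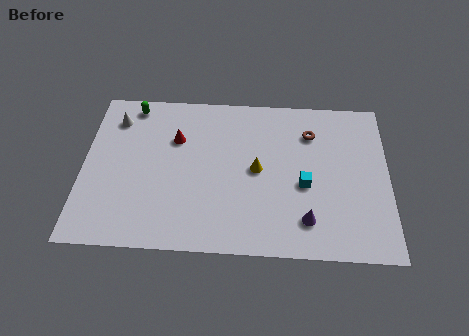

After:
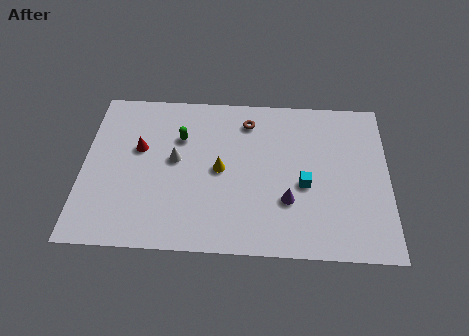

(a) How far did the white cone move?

3.8

The white cone moved from about (1.5, 7.7) to (4.5, 5.3), a distance of √(3.0² + 2.4²) ≈ 3.8.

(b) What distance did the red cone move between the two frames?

1.9

The red cone was near (4.5, 6.6) before and (2.7, 5.9) after, so it travelled √(1.8² + 0.7²) ≈ 1.9 units.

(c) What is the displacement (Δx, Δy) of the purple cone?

(-0.9, 1.1)

The purple cone started near (10.9, 2.0) and ended near (10.0, 3.1).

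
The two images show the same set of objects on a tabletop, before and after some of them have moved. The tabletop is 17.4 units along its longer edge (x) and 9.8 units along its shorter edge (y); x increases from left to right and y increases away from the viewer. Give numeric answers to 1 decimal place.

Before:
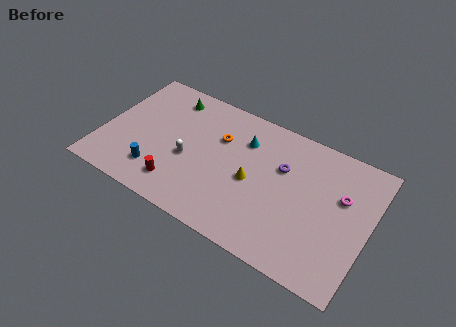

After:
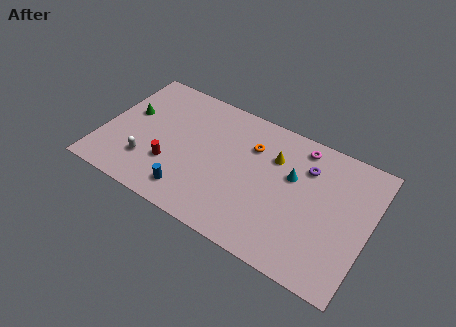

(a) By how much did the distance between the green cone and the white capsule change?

-0.9

They were about 4.5 units apart before and 3.6 after — 0.9 units closer together.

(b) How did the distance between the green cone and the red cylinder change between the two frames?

-2.3

They were about 6.5 units apart before and 4.2 after — 2.3 units closer together.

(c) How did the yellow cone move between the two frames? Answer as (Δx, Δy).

(1.1, 2.4)

From the two frames, the yellow cone sits at roughly (9.9, 4.5) before and (11.0, 6.9) after.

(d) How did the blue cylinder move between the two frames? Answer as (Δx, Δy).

(2.3, -0.5)

The blue cylinder started near (3.9, 2.2) and ended near (6.2, 1.7).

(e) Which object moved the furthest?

the magenta torus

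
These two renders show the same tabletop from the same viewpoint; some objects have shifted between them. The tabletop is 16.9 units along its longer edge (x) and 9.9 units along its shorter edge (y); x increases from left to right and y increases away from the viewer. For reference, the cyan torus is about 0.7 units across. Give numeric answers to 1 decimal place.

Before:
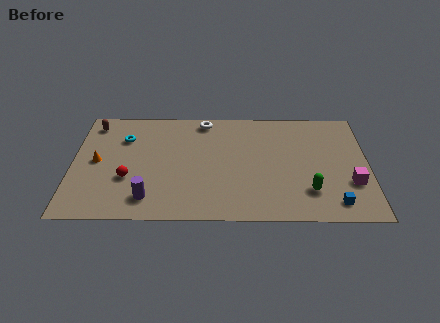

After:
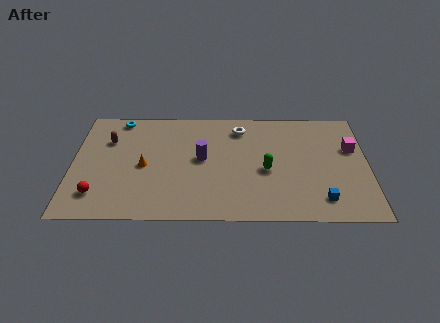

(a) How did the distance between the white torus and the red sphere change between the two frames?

+3.3

The distance was about 6.8 in the first image and 10.1 in the second, so they moved 3.3 units further apart.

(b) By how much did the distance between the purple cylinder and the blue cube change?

-2.9

Before: roughly 10.5 units apart; after: 7.6. That's 2.9 units closer together.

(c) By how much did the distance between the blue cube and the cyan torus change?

+0.4

They were about 13.2 units apart before and 13.6 after — 0.4 units further apart.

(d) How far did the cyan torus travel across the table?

1.8

From (2.9, 7.1) to (2.6, 8.9), the cyan torus covered √(0.3² + 1.8²) ≈ 1.8 units.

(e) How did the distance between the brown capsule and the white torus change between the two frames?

+1.3

Before: roughly 6.4 units apart; after: 7.7. That's 1.3 units further apart.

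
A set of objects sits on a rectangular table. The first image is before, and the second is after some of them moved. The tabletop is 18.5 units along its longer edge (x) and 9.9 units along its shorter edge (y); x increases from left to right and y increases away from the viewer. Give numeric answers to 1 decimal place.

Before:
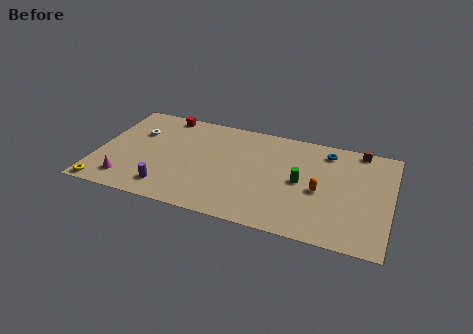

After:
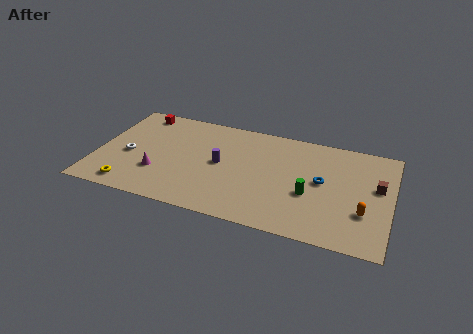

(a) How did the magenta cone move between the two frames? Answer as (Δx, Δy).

(1.9, 1.3)

From the two frames, the magenta cone sits at roughly (2.1, 1.8) before and (4.0, 3.1) after.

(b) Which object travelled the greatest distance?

the purple cylinder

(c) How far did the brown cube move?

3.5

The brown cube was near (16.3, 9.1) before and (17.6, 5.8) after, so it travelled √(1.3² + 3.3²) ≈ 3.5 units.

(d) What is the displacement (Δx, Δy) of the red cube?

(-1.6, -0.3)

The red cube started near (3.8, 9.0) and ended near (2.2, 8.7).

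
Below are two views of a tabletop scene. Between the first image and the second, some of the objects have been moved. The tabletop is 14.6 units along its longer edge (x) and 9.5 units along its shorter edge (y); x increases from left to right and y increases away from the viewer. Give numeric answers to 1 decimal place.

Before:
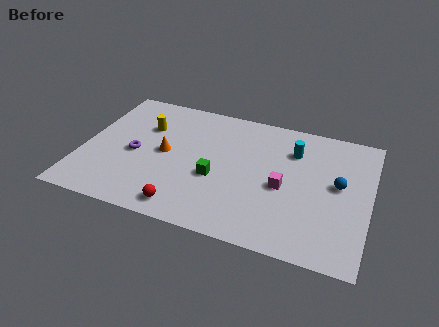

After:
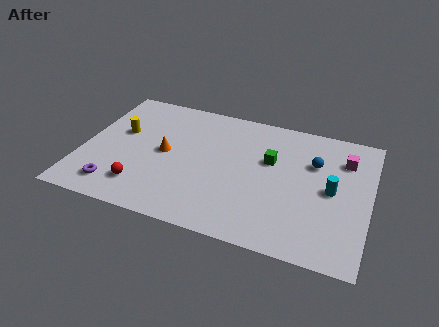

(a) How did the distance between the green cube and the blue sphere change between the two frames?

-4.0

The distance was about 6.3 in the first image and 2.3 in the second, so they moved 4.0 units closer together.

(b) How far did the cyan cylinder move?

3.1

From (10.6, 7.0) to (12.7, 4.7), the cyan cylinder covered √(2.1² + 2.3²) ≈ 3.1 units.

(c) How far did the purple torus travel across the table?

2.8

From (2.7, 4.3) to (2.0, 1.6), the purple torus covered √(0.7² + 2.7²) ≈ 2.8 units.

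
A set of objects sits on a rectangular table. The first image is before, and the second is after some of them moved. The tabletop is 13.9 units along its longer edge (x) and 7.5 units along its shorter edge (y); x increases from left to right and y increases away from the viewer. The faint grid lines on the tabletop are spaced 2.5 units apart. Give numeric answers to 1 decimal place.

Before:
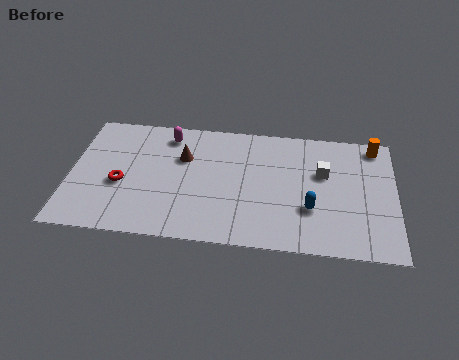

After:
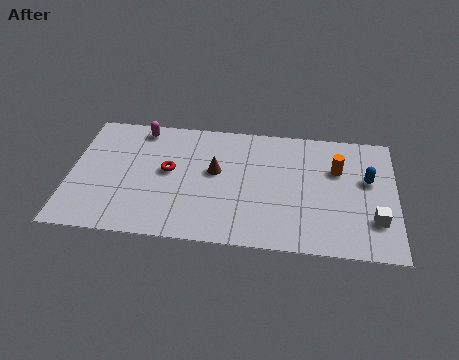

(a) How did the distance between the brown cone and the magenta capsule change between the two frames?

+2.5

The distance was about 1.5 in the first image and 4.0 in the second, so they moved 2.5 units further apart.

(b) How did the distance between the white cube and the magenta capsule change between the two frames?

+4.2

They were about 6.9 units apart before and 11.1 after — 4.2 units further apart.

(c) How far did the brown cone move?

1.6

From (4.8, 5.0) to (6.2, 4.3), the brown cone covered √(1.4² + 0.7²) ≈ 1.6 units.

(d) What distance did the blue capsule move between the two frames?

3.1

The blue capsule moved from about (10.3, 2.5) to (12.7, 4.5), a distance of √(2.4² + 2.0²) ≈ 3.1.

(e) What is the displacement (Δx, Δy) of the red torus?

(2.0, 1.0)

The red torus started near (2.2, 3.1) and ended near (4.2, 4.1).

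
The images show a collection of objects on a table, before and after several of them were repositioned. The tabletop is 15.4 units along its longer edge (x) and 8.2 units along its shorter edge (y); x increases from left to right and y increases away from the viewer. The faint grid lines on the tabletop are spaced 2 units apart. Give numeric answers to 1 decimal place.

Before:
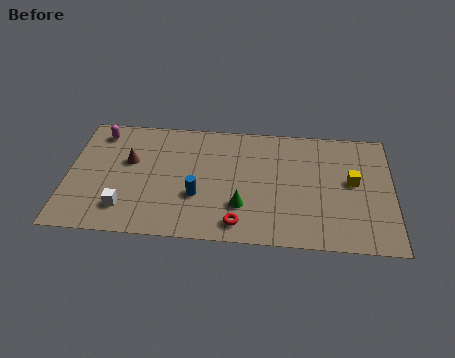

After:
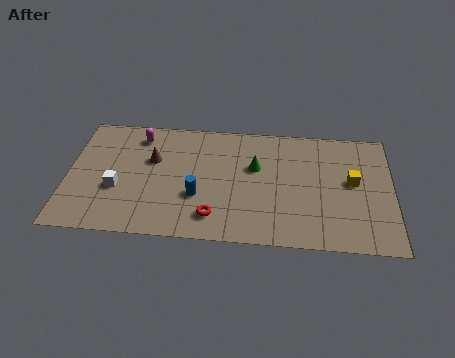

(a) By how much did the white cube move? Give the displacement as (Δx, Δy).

(-0.4, 1.3)

From the two frames, the white cube sits at roughly (2.8, 1.8) before and (2.4, 3.1) after.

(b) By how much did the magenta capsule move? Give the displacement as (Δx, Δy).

(1.9, -0.1)

The magenta capsule was at about (1.4, 6.9) and moved to about (3.3, 6.8).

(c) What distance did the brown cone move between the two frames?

1.1

From (2.9, 5.0) to (4.0, 5.2), the brown cone covered √(1.1² + 0.2²) ≈ 1.1 units.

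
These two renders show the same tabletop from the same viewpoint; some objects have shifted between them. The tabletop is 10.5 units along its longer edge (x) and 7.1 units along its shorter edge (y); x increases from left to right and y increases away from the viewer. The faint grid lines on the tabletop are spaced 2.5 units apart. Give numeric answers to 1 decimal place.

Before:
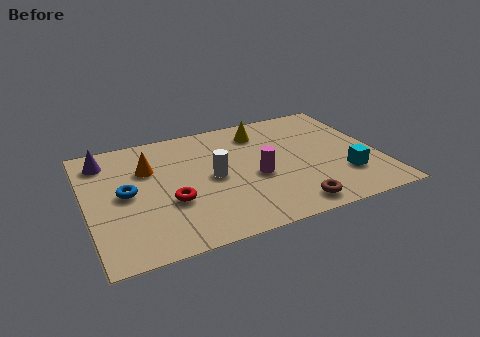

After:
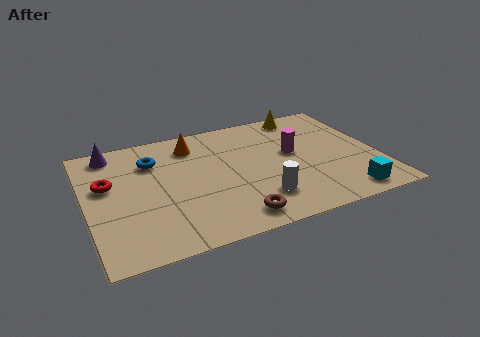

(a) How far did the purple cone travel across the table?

0.5

From (0.8, 5.8) to (1.1, 6.2), the purple cone covered √(0.3² + 0.4²) ≈ 0.5 units.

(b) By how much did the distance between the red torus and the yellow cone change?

+2.9

The distance was about 4.8 in the first image and 7.7 in the second, so they moved 2.9 units further apart.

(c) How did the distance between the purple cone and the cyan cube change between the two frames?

+0.4

The distance was about 9.1 in the first image and 9.5 in the second, so they moved 0.4 units further apart.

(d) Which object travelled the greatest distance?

the red torus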